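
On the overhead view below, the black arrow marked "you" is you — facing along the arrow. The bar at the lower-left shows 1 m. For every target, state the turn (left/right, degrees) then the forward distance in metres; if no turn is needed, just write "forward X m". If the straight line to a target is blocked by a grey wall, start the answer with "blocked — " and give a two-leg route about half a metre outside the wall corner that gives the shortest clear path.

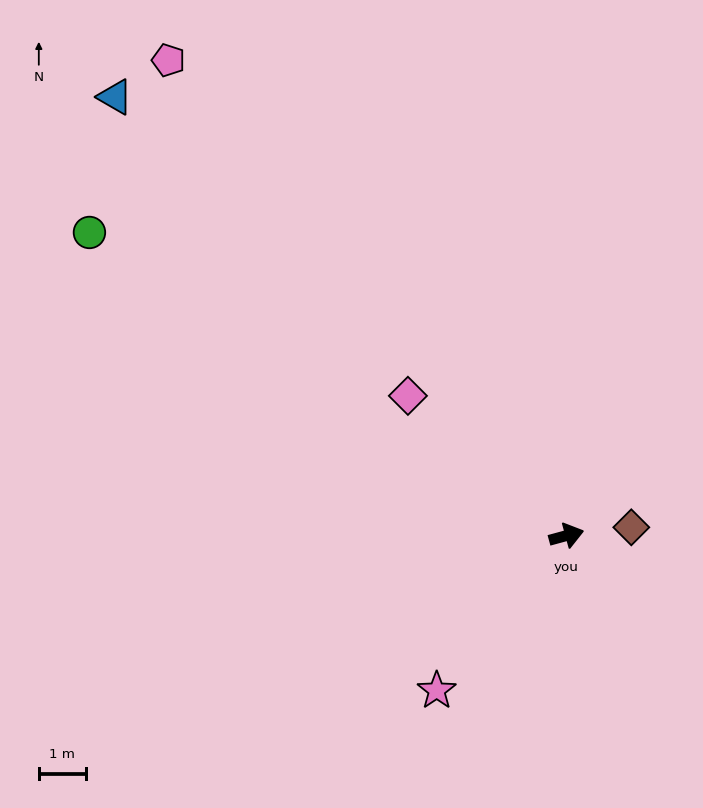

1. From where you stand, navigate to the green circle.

turn left 132°, forward 12.1 m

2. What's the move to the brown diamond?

turn right 8°, forward 1.4 m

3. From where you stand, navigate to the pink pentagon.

turn left 115°, forward 13.3 m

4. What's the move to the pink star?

turn right 145°, forward 4.3 m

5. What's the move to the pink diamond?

turn left 123°, forward 4.5 m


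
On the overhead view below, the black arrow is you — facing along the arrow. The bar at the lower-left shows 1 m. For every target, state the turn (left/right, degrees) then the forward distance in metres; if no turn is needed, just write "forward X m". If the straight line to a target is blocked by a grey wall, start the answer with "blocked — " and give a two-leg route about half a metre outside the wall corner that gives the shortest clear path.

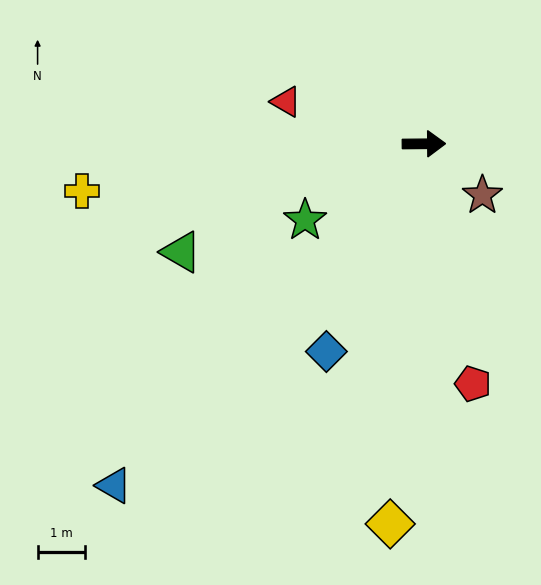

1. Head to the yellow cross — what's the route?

turn right 173°, forward 7.3 m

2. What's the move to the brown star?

turn right 42°, forward 1.7 m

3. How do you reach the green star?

turn right 148°, forward 3.0 m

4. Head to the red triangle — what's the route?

turn left 163°, forward 3.1 m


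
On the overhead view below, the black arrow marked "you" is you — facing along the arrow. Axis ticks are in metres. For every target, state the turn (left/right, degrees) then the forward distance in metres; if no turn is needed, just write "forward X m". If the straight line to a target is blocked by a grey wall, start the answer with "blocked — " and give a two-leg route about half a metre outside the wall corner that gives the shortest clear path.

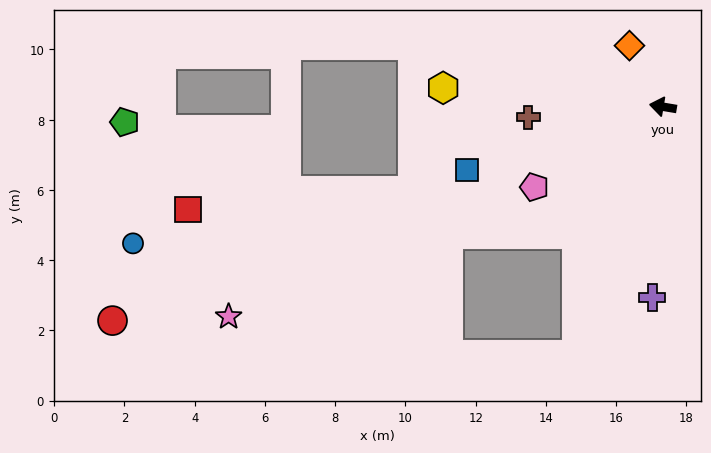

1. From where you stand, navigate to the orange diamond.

turn right 52°, forward 2.0 m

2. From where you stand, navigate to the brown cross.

turn left 14°, forward 3.8 m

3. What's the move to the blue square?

turn left 27°, forward 5.9 m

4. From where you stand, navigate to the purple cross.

turn left 96°, forward 5.4 m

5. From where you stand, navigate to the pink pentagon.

turn left 42°, forward 4.3 m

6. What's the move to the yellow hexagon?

turn left 5°, forward 6.3 m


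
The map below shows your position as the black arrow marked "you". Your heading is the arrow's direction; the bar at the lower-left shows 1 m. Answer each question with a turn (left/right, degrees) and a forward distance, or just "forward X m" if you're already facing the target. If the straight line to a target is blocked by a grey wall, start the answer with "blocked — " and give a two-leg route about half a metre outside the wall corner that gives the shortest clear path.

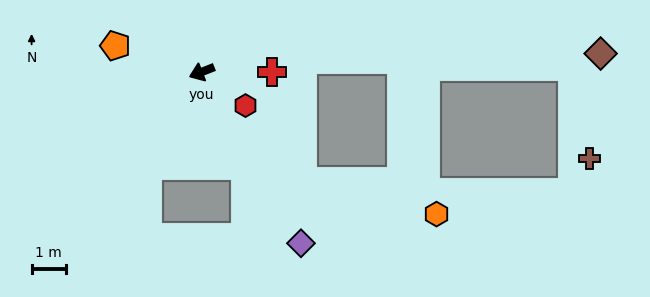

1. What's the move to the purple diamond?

turn left 99°, forward 5.8 m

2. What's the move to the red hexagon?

turn left 121°, forward 1.6 m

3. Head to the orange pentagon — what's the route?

turn right 38°, forward 2.6 m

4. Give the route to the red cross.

turn left 158°, forward 2.0 m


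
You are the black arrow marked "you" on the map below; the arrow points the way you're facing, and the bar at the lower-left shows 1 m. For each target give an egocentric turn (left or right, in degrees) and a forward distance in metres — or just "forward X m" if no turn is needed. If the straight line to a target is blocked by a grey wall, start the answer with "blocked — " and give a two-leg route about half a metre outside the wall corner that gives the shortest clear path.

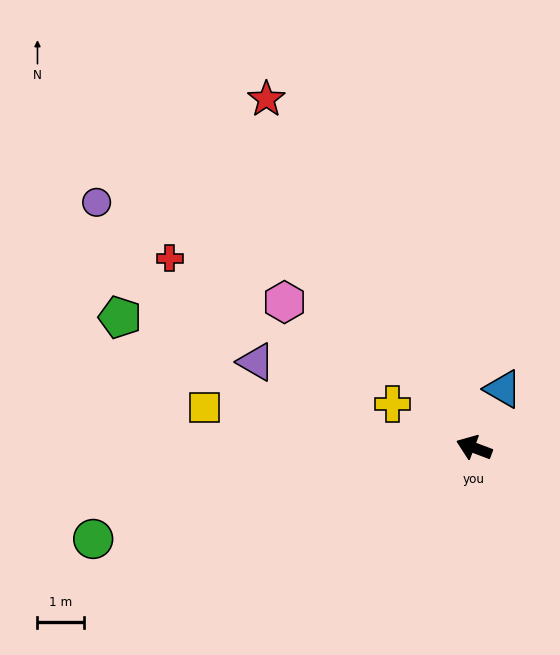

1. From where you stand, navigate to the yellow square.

turn left 12°, forward 5.9 m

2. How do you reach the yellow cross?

turn right 8°, forward 2.0 m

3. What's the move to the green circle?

turn left 34°, forward 8.4 m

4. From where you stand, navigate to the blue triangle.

turn right 96°, forward 1.4 m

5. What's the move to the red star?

turn right 39°, forward 8.7 m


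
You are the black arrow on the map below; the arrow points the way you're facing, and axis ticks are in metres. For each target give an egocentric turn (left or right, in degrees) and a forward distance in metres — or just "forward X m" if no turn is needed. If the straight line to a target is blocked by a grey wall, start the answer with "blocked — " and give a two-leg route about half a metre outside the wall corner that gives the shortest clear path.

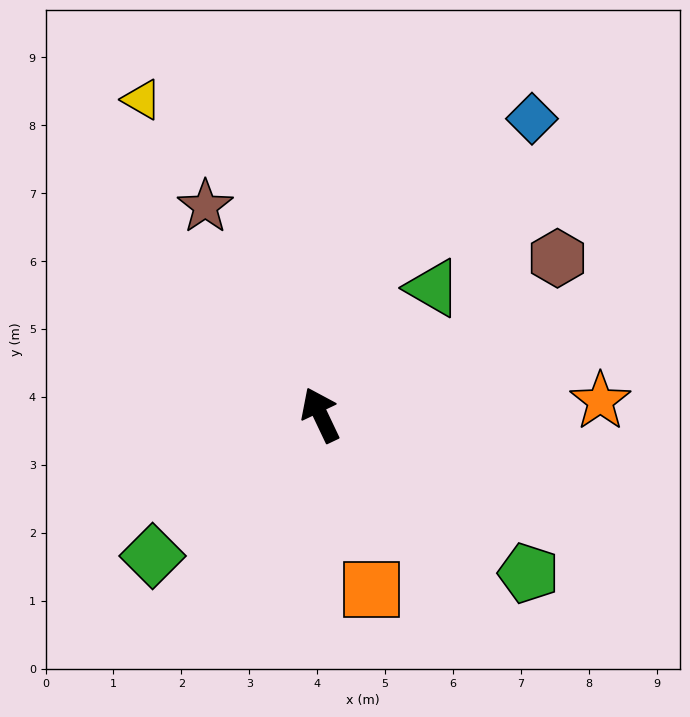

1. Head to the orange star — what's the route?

turn right 113°, forward 4.1 m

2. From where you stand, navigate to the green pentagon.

turn right 153°, forward 3.9 m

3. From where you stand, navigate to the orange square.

turn left 171°, forward 2.7 m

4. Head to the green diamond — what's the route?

turn left 105°, forward 3.2 m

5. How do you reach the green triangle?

turn right 67°, forward 2.5 m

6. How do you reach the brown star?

turn left 4°, forward 3.5 m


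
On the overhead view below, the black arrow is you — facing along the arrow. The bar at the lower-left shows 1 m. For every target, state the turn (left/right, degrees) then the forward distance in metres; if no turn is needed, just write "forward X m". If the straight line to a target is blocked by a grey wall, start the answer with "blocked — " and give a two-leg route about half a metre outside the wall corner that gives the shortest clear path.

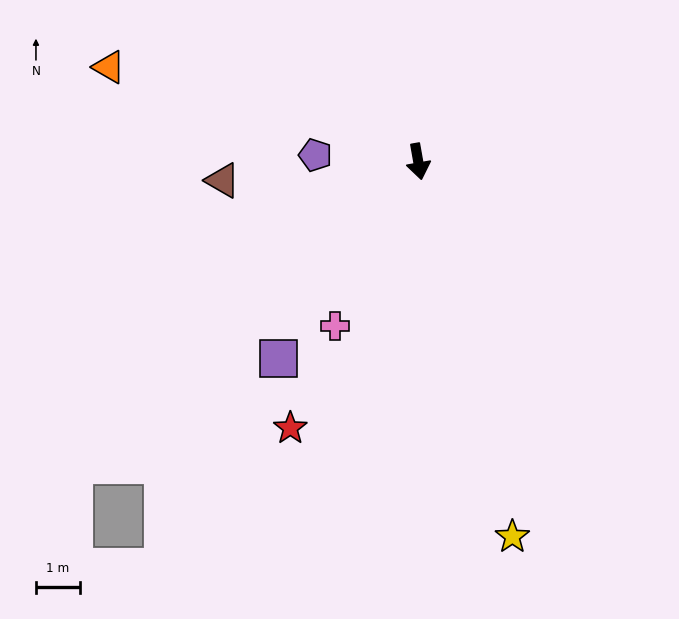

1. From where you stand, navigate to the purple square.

turn right 45°, forward 5.5 m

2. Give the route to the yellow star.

turn left 4°, forward 8.8 m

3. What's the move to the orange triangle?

turn right 117°, forward 7.4 m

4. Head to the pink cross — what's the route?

turn right 37°, forward 4.2 m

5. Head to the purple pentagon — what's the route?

turn right 104°, forward 2.3 m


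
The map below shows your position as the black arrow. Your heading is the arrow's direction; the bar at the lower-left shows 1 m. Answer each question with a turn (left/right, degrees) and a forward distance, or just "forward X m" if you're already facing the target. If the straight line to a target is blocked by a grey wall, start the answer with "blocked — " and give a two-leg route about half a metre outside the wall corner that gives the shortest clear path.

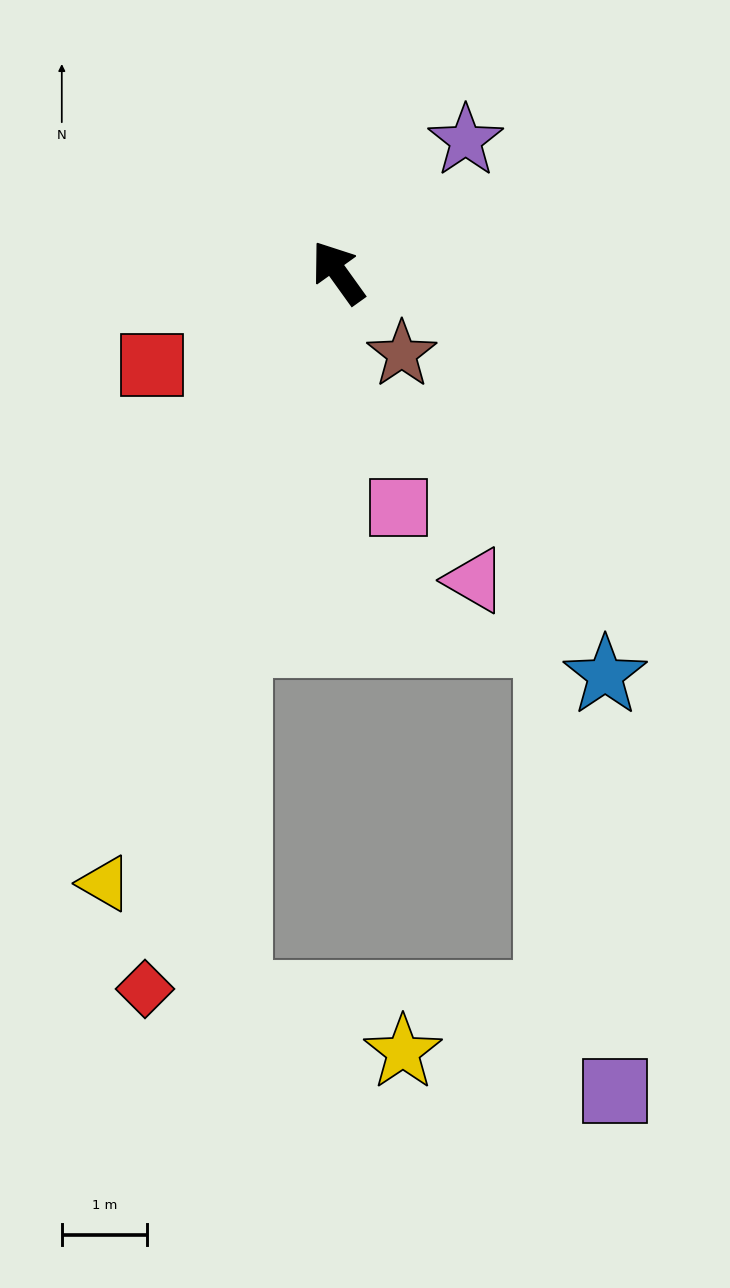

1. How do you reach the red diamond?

turn left 129°, forward 8.7 m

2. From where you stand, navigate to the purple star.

turn right 80°, forward 2.1 m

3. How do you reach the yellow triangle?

turn left 123°, forward 7.6 m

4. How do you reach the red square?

turn left 81°, forward 2.4 m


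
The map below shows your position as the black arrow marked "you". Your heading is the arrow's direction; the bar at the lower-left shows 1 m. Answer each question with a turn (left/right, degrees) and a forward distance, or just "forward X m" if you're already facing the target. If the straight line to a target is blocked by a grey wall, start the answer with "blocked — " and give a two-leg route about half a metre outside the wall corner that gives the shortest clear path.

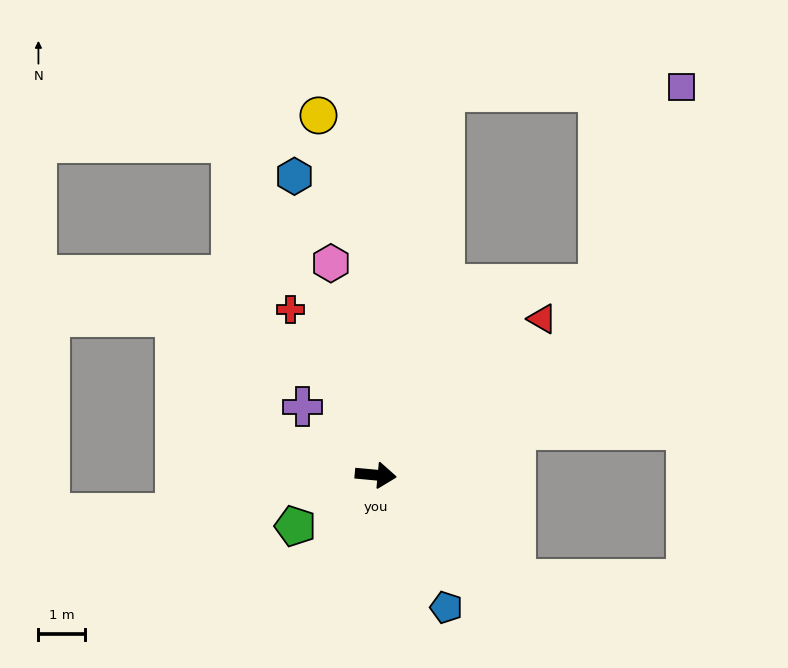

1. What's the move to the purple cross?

turn left 142°, forward 2.2 m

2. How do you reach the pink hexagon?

turn left 107°, forward 4.7 m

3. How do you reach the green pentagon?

turn right 142°, forward 2.1 m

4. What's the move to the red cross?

turn left 123°, forward 4.0 m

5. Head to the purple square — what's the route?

blocked — turn left 85°, forward 8.4 m, then turn right 78°, forward 5.1 m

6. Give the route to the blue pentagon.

turn right 57°, forward 3.2 m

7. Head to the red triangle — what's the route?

turn left 48°, forward 4.9 m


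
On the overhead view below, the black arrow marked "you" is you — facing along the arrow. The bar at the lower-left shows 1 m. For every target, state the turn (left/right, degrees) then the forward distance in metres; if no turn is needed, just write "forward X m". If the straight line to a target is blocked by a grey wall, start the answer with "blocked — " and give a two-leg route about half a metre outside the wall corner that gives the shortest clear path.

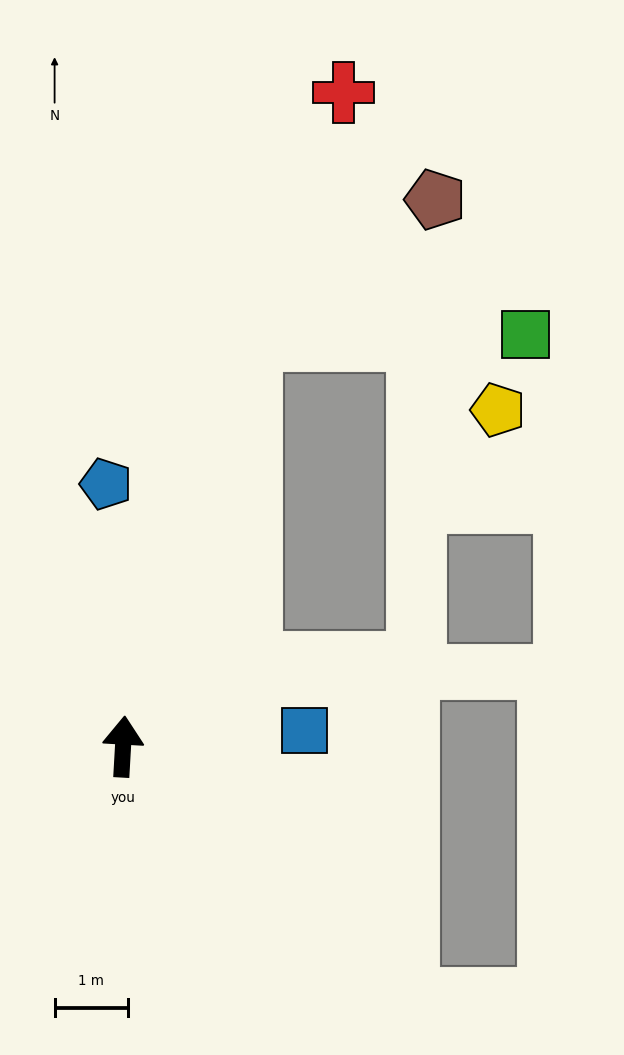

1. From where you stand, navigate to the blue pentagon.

turn left 7°, forward 3.6 m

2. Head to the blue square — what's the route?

turn right 82°, forward 2.5 m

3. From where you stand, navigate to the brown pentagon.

blocked — turn right 14°, forward 5.8 m, then turn right 35°, forward 3.2 m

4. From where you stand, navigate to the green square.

blocked — turn right 14°, forward 5.8 m, then turn right 72°, forward 3.8 m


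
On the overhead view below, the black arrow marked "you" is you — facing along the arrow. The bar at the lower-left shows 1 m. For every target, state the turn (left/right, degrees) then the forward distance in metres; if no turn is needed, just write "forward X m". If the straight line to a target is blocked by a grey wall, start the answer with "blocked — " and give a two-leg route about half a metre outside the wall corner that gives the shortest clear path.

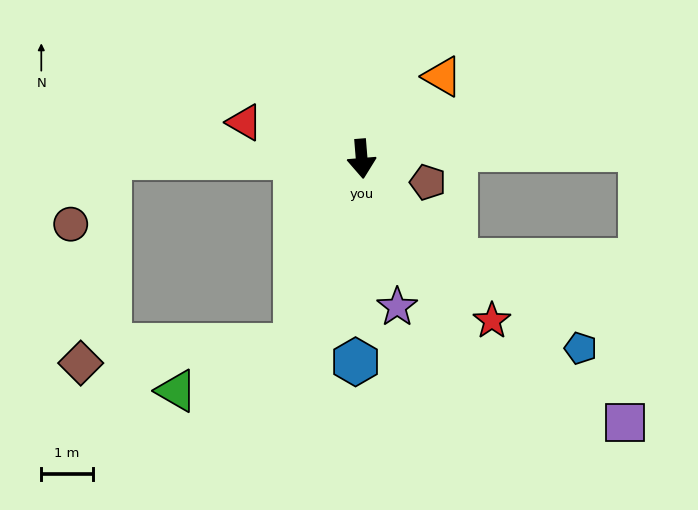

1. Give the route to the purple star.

turn left 9°, forward 3.0 m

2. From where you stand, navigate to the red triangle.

turn right 112°, forward 2.4 m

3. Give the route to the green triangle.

blocked — turn right 24°, forward 3.8 m, then turn right 49°, forward 2.5 m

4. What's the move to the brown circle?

blocked — turn right 95°, forward 4.9 m, then turn left 60°, forward 1.5 m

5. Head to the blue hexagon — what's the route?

turn right 6°, forward 4.0 m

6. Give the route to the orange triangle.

turn left 131°, forward 2.2 m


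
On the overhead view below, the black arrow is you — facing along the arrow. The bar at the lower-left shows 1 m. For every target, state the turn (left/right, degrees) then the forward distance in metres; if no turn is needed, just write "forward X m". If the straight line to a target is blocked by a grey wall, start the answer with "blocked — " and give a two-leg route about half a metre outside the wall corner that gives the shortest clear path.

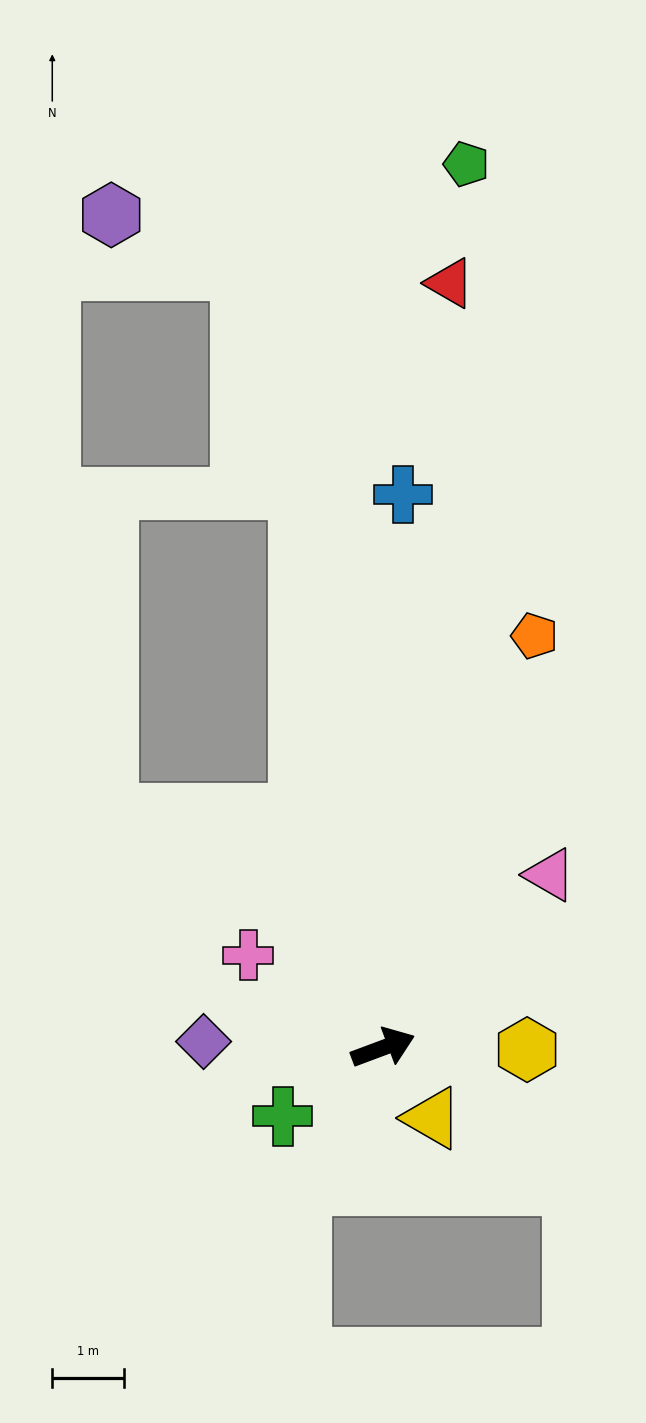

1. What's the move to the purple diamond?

turn left 158°, forward 2.5 m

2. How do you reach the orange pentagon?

turn left 49°, forward 6.1 m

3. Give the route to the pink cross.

turn left 125°, forward 2.3 m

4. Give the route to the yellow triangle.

turn right 76°, forward 1.2 m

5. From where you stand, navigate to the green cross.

turn right 166°, forward 1.7 m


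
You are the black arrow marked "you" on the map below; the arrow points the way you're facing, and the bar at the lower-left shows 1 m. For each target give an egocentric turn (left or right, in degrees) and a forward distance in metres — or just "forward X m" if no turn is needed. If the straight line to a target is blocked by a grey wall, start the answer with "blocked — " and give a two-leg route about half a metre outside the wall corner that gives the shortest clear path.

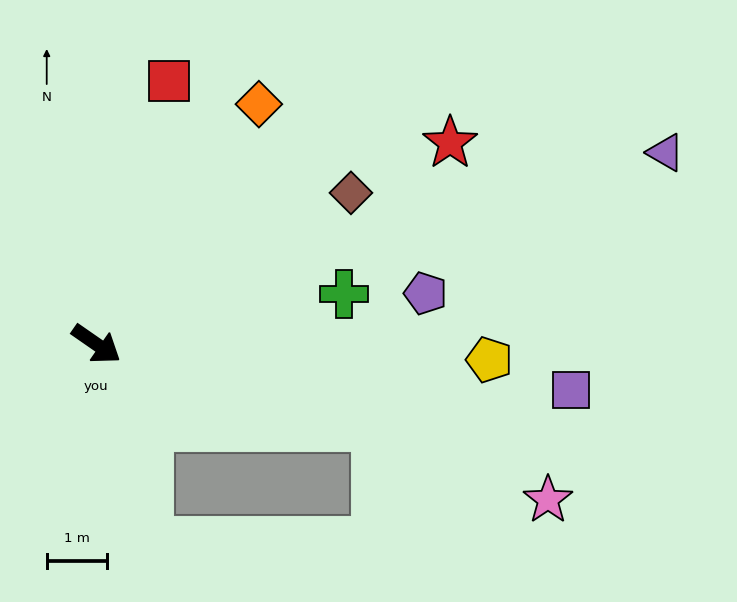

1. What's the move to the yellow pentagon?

turn left 32°, forward 6.5 m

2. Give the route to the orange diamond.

turn left 91°, forward 4.8 m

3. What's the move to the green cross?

turn left 46°, forward 4.2 m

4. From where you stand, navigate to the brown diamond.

turn left 65°, forward 4.9 m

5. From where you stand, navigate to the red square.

turn left 109°, forward 4.5 m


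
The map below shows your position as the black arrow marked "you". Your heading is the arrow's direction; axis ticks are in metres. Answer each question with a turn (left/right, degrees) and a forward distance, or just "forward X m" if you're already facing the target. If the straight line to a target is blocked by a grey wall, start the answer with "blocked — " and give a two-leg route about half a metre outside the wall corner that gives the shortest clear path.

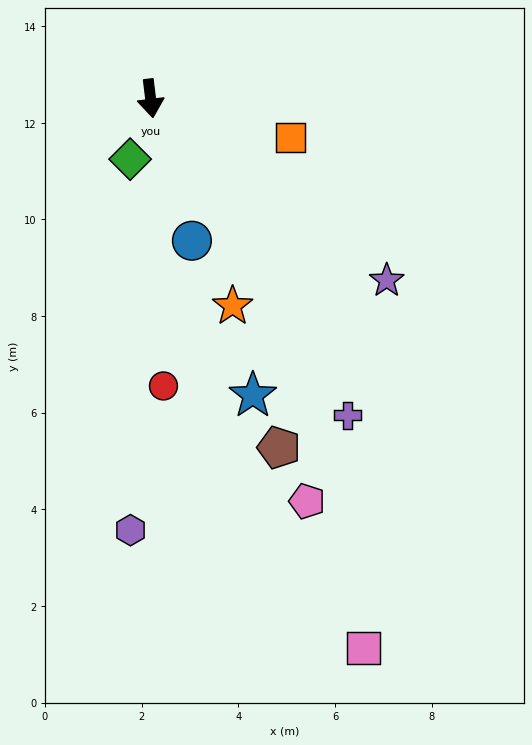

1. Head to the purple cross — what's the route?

turn left 25°, forward 7.7 m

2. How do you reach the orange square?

turn left 67°, forward 3.0 m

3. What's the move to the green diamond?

turn right 26°, forward 1.3 m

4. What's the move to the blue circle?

turn left 9°, forward 3.1 m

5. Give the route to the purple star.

turn left 45°, forward 6.2 m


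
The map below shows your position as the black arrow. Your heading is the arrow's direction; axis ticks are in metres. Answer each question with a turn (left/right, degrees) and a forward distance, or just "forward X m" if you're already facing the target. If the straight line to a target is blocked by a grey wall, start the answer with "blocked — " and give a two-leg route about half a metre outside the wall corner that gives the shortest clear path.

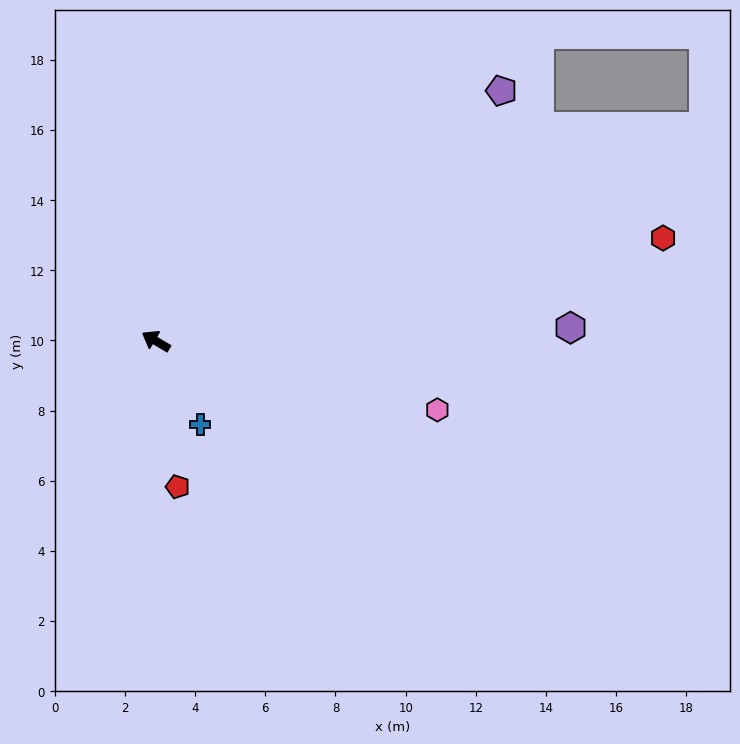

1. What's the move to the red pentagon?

turn left 129°, forward 4.2 m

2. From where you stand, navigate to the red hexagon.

turn right 138°, forward 14.8 m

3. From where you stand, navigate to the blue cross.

turn left 149°, forward 2.7 m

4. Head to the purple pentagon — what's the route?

turn right 113°, forward 12.2 m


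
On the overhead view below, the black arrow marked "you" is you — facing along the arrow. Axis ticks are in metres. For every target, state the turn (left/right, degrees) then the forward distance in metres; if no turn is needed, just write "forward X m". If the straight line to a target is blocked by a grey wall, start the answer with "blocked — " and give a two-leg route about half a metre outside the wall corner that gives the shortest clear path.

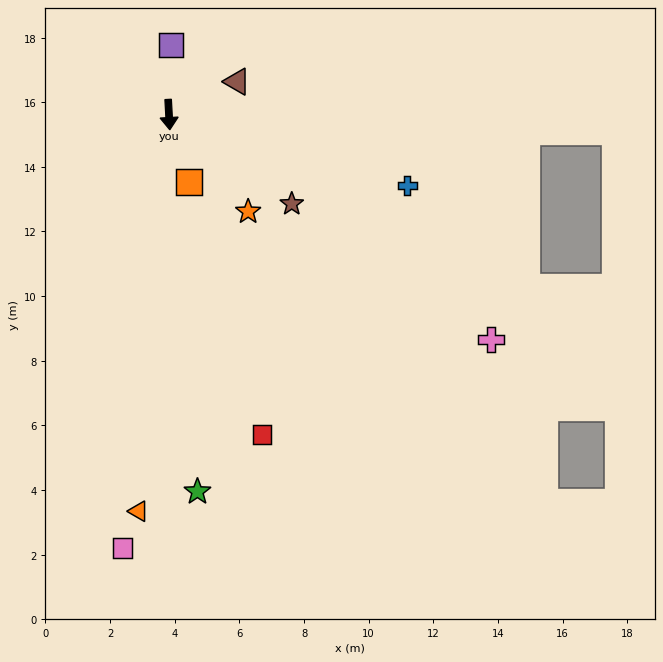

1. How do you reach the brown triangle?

turn left 113°, forward 2.3 m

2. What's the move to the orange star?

turn left 36°, forward 3.9 m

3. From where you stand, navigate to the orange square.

turn left 14°, forward 2.2 m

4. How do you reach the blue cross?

turn left 70°, forward 7.7 m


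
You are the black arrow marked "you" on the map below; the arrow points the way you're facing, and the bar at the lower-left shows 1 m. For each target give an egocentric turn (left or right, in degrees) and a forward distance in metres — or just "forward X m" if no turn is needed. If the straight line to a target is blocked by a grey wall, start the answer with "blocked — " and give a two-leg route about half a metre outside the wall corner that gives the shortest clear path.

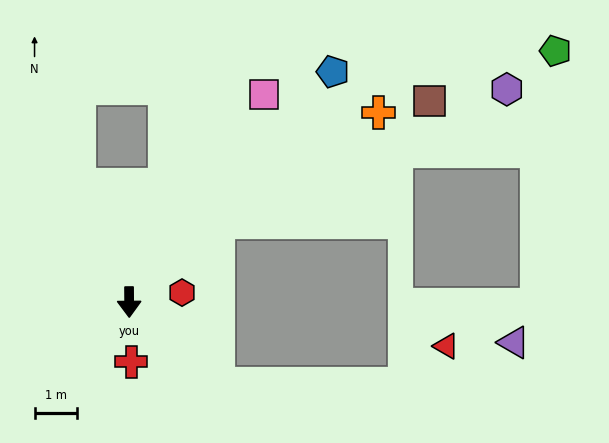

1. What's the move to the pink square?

turn left 147°, forward 5.9 m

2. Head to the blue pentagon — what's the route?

turn left 138°, forward 7.3 m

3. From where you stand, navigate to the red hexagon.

turn left 100°, forward 1.3 m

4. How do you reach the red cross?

forward 1.4 m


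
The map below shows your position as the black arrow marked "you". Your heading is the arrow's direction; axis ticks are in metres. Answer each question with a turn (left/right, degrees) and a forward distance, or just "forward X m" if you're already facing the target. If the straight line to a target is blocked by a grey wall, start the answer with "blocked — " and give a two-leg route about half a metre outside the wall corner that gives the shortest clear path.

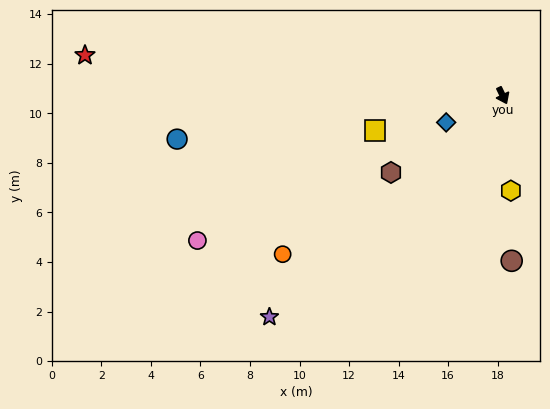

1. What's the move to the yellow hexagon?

turn right 21°, forward 3.9 m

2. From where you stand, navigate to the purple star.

turn right 72°, forward 13.0 m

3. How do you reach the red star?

turn right 121°, forward 16.9 m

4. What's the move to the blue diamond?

turn right 90°, forward 2.5 m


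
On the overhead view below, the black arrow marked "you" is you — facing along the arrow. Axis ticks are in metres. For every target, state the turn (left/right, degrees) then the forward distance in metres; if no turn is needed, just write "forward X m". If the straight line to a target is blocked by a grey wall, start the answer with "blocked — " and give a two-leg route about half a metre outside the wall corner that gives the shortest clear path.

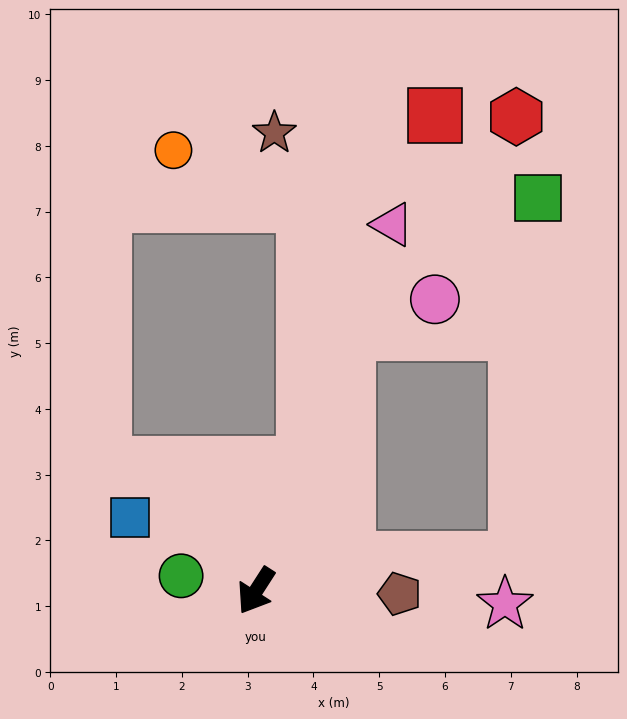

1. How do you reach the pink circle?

blocked — turn right 167°, forward 4.2 m, then turn right 49°, forward 1.4 m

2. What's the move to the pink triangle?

turn right 168°, forward 5.9 m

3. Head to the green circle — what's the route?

turn right 69°, forward 1.2 m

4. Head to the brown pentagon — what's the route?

turn left 122°, forward 2.2 m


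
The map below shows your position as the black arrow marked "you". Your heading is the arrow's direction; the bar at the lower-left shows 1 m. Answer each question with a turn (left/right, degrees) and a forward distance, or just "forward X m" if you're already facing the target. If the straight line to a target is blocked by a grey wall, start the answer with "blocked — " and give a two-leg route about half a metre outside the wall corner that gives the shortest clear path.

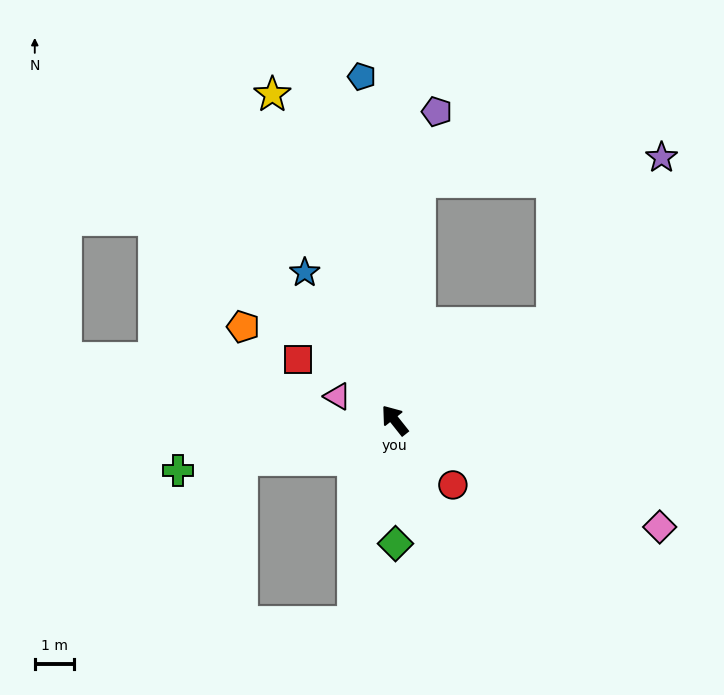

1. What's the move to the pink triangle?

turn left 29°, forward 1.6 m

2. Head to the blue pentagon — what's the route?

turn right 33°, forward 8.8 m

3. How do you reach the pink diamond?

turn right 150°, forward 7.3 m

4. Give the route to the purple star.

blocked — turn right 97°, forward 4.7 m, then turn left 25°, forward 5.1 m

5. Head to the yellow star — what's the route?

turn right 18°, forward 8.8 m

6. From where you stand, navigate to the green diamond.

turn left 142°, forward 3.1 m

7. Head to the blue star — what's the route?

turn right 7°, forward 4.4 m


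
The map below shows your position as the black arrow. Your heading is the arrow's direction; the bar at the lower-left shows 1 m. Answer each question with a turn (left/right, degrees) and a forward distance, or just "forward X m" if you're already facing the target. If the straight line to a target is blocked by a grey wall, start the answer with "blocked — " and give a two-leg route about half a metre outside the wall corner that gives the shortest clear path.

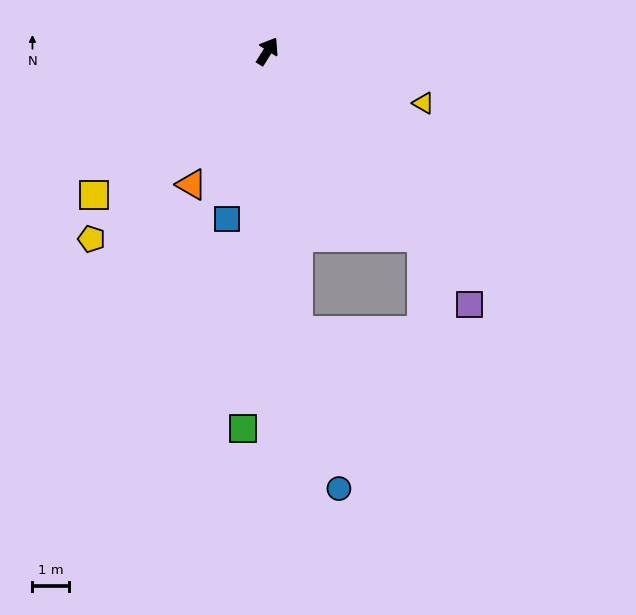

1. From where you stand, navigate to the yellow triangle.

turn right 76°, forward 4.5 m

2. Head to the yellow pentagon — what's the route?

turn left 169°, forward 7.1 m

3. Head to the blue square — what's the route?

turn right 161°, forward 4.7 m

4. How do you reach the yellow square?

turn left 162°, forward 6.2 m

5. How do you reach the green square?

turn right 152°, forward 10.4 m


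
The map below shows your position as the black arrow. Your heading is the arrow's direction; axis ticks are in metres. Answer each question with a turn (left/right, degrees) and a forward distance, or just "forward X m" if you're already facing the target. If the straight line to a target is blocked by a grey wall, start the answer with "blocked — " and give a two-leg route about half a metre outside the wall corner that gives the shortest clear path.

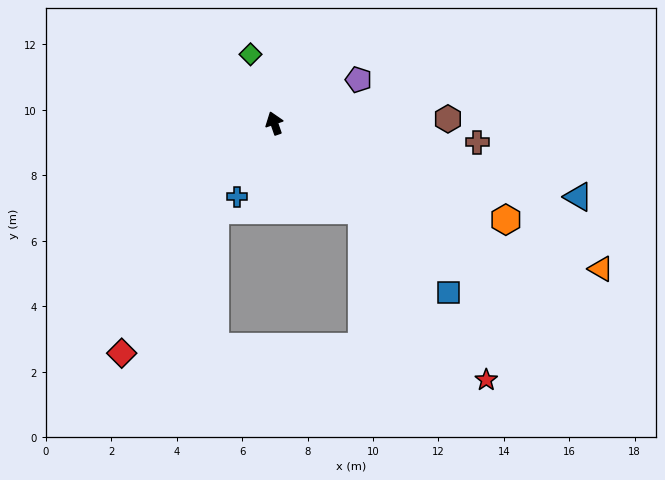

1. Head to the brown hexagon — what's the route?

turn right 108°, forward 5.3 m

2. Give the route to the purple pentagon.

turn right 82°, forward 2.9 m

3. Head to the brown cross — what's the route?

turn right 114°, forward 6.2 m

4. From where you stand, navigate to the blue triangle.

turn right 123°, forward 9.6 m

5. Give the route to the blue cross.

turn left 134°, forward 2.5 m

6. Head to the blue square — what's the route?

turn right 153°, forward 7.4 m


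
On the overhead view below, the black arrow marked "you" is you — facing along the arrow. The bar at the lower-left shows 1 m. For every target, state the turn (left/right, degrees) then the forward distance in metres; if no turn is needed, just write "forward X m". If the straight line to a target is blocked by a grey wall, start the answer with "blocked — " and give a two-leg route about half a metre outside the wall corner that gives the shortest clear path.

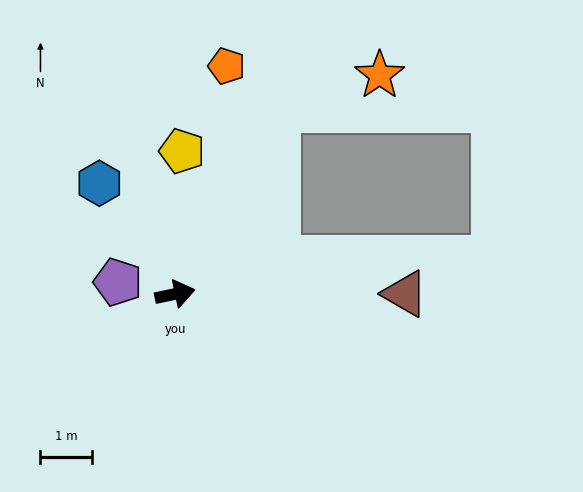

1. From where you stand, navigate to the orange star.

blocked — turn left 49°, forward 4.1 m, then turn right 42°, forward 2.1 m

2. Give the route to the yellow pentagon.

turn left 75°, forward 2.8 m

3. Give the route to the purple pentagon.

turn left 156°, forward 1.1 m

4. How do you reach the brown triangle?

turn right 12°, forward 4.4 m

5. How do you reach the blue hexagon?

turn left 112°, forward 2.6 m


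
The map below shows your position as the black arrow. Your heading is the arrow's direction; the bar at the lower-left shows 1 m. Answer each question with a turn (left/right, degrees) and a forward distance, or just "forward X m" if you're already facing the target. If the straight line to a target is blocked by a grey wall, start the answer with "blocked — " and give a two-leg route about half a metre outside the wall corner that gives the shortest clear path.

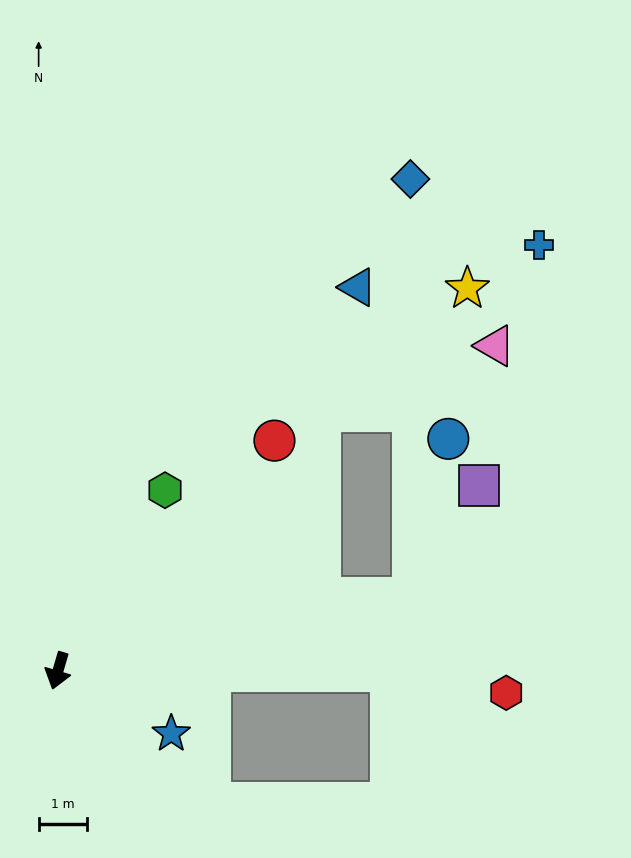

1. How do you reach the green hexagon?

turn left 166°, forward 4.4 m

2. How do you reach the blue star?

turn left 77°, forward 2.7 m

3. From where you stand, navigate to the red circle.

turn left 153°, forward 6.6 m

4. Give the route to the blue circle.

blocked — turn left 118°, forward 7.5 m, then turn left 66°, forward 3.4 m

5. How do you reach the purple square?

blocked — turn left 118°, forward 7.5 m, then turn left 48°, forward 2.7 m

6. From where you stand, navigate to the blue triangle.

turn left 158°, forward 10.1 m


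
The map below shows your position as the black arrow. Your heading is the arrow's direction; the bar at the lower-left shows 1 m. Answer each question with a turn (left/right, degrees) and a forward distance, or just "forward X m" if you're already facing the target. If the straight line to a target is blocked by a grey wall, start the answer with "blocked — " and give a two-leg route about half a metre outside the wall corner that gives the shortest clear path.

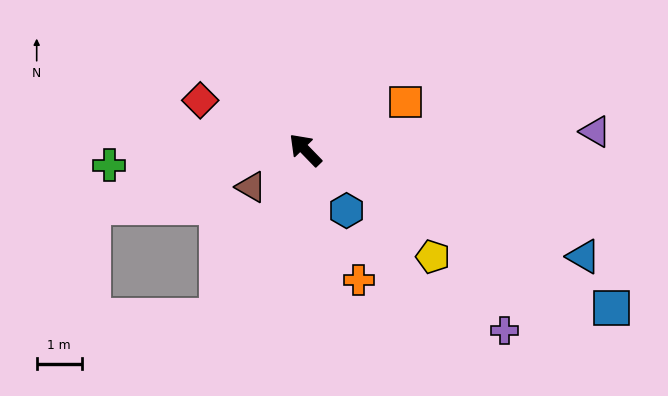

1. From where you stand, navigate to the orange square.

turn right 109°, forward 2.5 m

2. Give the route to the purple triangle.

turn right 131°, forward 6.5 m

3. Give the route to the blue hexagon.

turn left 170°, forward 1.6 m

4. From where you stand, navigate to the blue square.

turn right 161°, forward 7.7 m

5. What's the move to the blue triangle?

turn right 155°, forward 6.6 m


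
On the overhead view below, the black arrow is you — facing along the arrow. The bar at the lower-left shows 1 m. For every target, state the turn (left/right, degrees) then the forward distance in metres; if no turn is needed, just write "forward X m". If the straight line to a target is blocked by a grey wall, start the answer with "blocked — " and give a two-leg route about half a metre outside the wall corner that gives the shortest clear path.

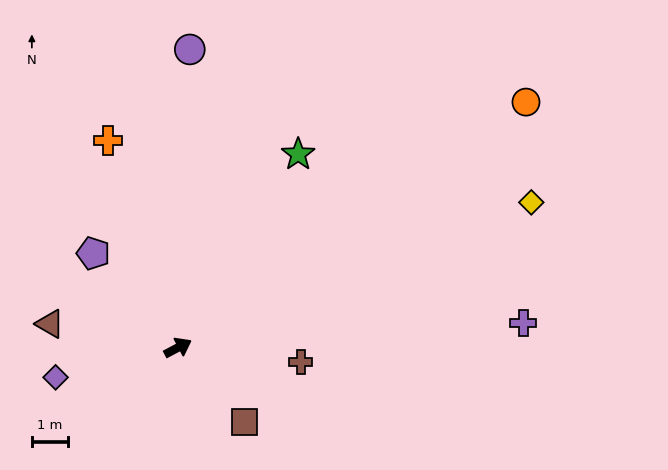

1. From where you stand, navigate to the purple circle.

turn left 60°, forward 8.4 m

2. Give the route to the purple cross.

turn right 24°, forward 9.7 m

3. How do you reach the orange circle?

turn left 7°, forward 11.9 m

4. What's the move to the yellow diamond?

turn right 5°, forward 10.7 m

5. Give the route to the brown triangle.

turn left 142°, forward 3.7 m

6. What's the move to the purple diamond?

turn left 166°, forward 3.5 m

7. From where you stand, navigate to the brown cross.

turn right 34°, forward 3.5 m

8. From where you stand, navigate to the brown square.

turn right 76°, forward 2.8 m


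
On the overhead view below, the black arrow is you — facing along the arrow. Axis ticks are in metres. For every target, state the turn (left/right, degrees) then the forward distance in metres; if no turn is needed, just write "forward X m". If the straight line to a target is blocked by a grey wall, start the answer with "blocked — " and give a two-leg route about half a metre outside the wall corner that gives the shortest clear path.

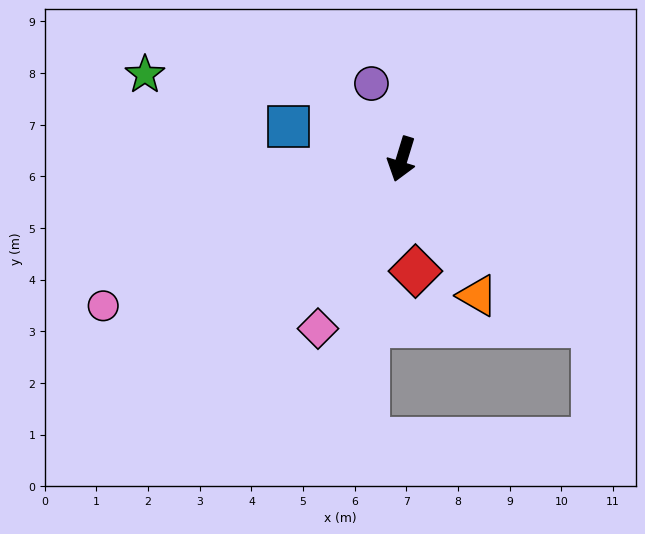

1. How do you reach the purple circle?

turn right 141°, forward 1.6 m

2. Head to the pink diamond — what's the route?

turn right 9°, forward 3.7 m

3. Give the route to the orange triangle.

turn left 46°, forward 3.0 m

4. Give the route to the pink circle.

turn right 47°, forward 6.4 m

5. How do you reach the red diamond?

turn left 24°, forward 2.2 m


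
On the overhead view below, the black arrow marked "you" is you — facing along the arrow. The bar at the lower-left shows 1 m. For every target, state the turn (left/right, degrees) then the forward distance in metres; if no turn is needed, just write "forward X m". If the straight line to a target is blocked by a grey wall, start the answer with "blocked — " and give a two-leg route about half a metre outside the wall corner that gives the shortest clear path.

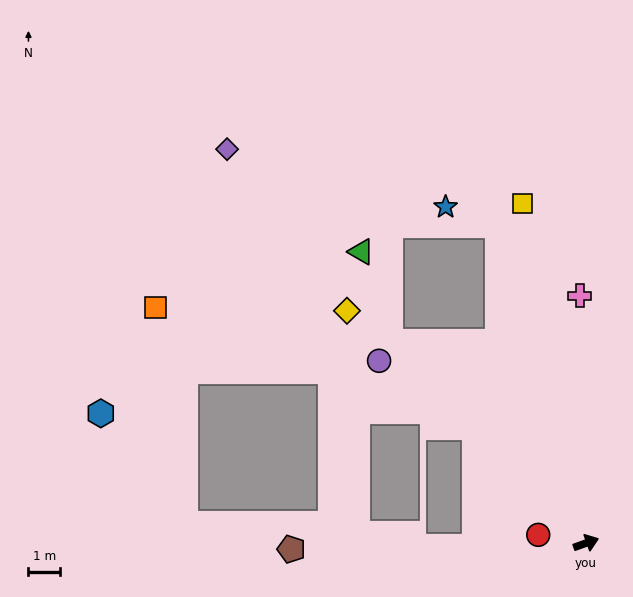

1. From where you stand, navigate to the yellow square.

turn left 81°, forward 11.0 m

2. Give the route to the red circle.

turn left 150°, forward 1.5 m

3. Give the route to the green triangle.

blocked — turn left 115°, forward 8.9 m, then turn right 27°, forward 3.0 m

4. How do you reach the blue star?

blocked — turn left 86°, forward 10.5 m, then turn left 55°, forward 1.8 m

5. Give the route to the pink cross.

turn left 72°, forward 7.9 m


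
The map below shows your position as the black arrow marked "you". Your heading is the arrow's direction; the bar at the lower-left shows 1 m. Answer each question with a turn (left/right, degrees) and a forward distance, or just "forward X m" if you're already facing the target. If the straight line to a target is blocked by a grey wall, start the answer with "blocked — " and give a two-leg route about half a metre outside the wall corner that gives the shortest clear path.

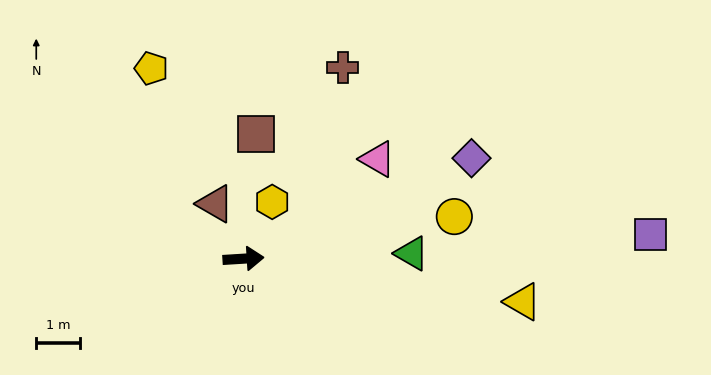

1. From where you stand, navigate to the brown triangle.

turn left 114°, forward 1.4 m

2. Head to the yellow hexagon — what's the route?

turn left 60°, forward 1.5 m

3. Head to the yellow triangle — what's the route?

turn right 12°, forward 6.5 m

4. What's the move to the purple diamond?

turn left 20°, forward 5.7 m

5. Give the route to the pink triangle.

turn left 33°, forward 3.9 m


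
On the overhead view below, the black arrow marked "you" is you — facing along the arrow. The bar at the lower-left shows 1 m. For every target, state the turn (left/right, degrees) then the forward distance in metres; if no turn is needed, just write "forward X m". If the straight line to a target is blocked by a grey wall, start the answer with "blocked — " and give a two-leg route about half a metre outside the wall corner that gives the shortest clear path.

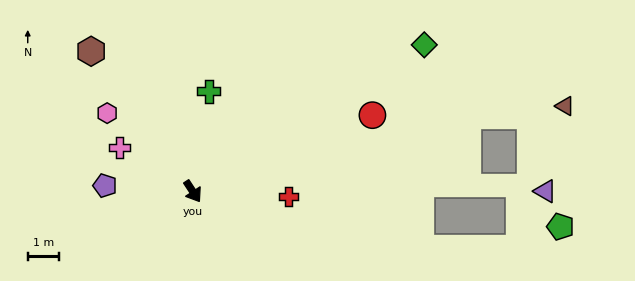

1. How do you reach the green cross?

turn left 138°, forward 3.2 m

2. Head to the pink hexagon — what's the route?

turn right 166°, forward 3.7 m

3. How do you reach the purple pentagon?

turn right 127°, forward 2.8 m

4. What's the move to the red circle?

turn left 80°, forward 6.2 m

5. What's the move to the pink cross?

turn right 154°, forward 2.7 m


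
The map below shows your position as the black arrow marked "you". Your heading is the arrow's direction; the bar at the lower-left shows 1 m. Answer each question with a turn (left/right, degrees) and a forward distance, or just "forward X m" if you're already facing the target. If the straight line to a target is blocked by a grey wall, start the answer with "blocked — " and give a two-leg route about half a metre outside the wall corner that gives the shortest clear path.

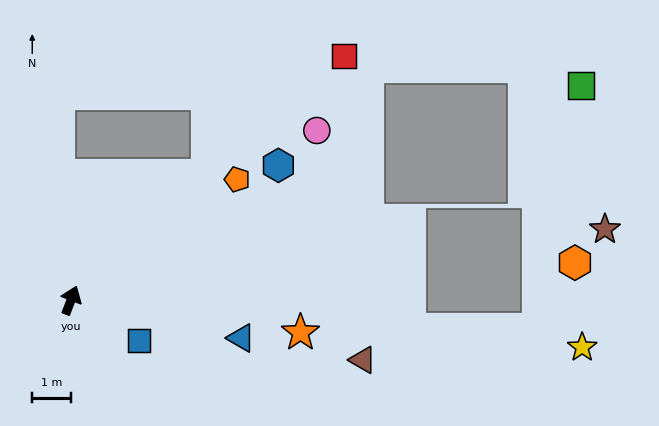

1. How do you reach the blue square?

turn right 100°, forward 2.0 m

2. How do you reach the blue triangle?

turn right 82°, forward 4.5 m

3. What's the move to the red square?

turn right 27°, forward 9.4 m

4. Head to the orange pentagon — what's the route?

turn right 33°, forward 5.3 m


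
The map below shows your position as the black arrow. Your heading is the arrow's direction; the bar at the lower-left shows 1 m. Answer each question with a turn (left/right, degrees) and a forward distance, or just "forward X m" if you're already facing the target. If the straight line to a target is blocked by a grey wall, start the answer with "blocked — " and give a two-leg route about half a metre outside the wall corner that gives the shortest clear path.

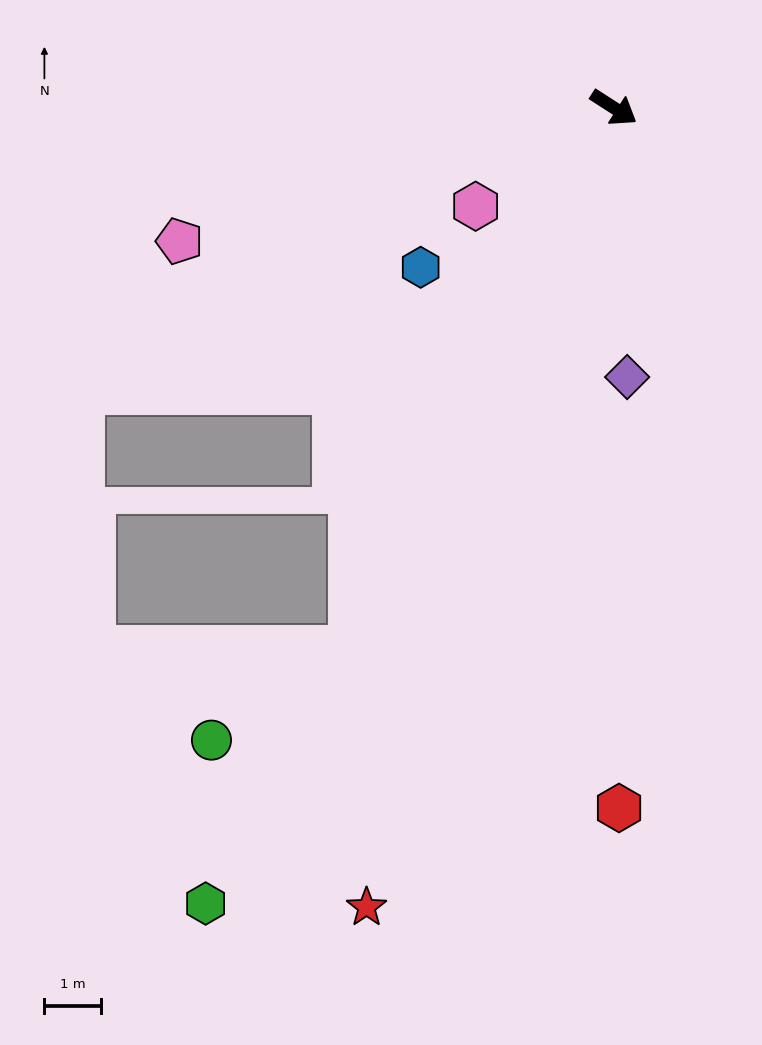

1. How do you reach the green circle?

blocked — turn right 83°, forward 10.7 m, then turn right 31°, forward 3.0 m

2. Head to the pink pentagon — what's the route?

turn right 130°, forward 8.1 m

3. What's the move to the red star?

turn right 74°, forward 14.9 m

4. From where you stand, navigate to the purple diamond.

turn right 54°, forward 4.8 m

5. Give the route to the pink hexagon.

turn right 112°, forward 3.0 m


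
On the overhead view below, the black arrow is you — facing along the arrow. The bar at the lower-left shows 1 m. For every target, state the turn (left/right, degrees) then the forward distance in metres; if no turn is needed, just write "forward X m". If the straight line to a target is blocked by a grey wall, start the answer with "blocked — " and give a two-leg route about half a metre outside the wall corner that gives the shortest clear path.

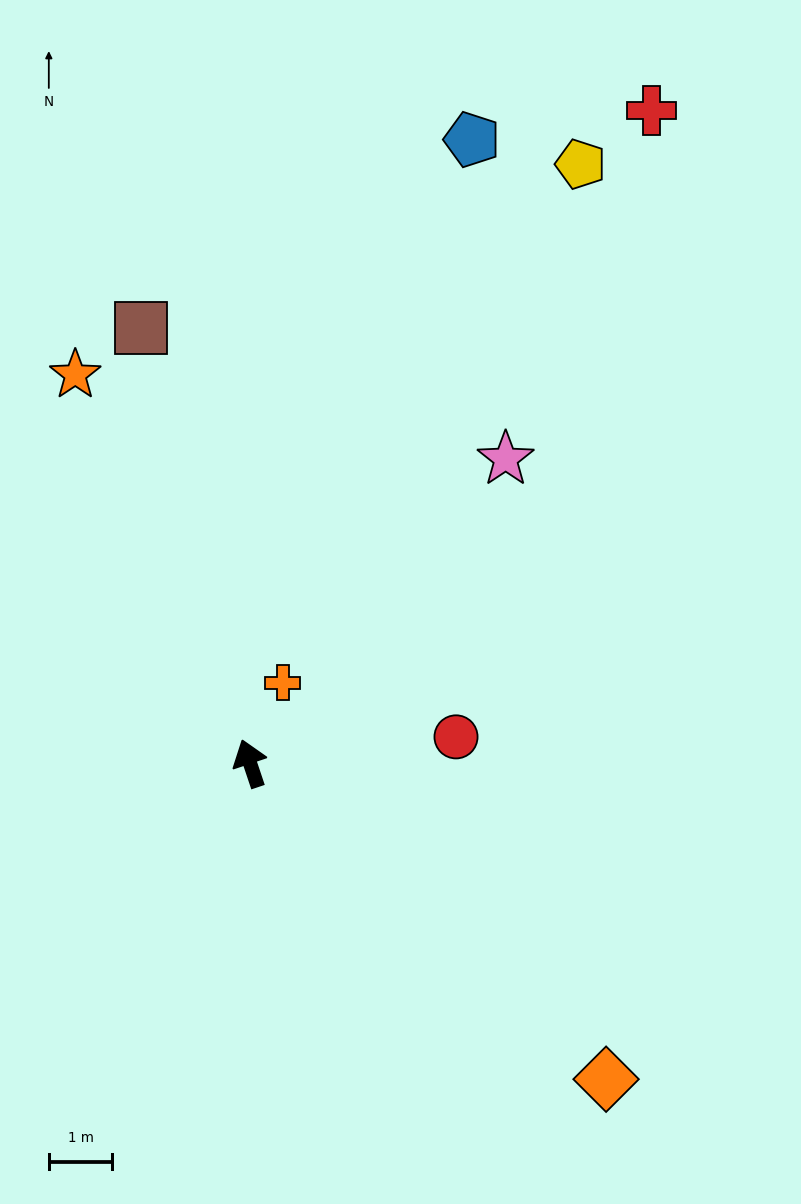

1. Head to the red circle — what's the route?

turn right 101°, forward 3.3 m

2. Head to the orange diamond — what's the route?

turn right 150°, forward 7.5 m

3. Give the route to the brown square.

turn right 4°, forward 7.1 m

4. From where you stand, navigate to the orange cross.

turn right 40°, forward 1.4 m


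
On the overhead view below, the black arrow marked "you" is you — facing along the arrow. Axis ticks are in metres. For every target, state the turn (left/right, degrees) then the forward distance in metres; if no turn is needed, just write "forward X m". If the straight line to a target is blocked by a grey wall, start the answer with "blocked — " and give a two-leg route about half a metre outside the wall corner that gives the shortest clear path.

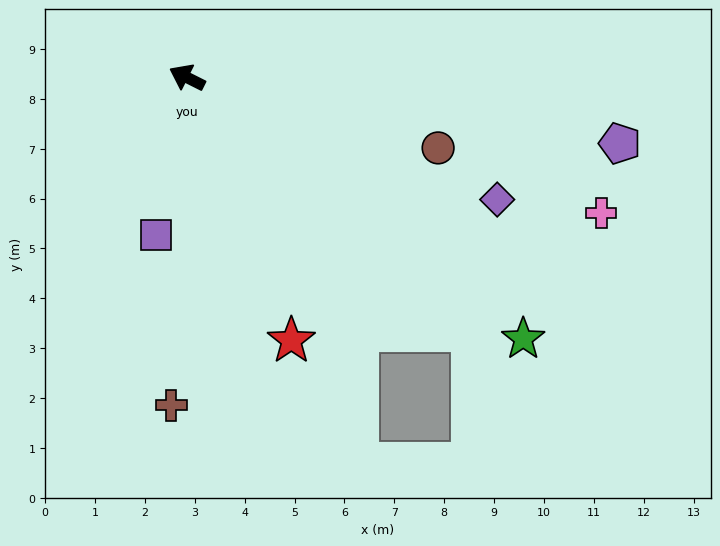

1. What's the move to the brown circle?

turn right 169°, forward 5.2 m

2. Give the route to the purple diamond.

turn right 175°, forward 6.7 m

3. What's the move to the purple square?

turn left 105°, forward 3.2 m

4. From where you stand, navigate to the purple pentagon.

turn right 162°, forward 8.8 m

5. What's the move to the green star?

turn left 169°, forward 8.5 m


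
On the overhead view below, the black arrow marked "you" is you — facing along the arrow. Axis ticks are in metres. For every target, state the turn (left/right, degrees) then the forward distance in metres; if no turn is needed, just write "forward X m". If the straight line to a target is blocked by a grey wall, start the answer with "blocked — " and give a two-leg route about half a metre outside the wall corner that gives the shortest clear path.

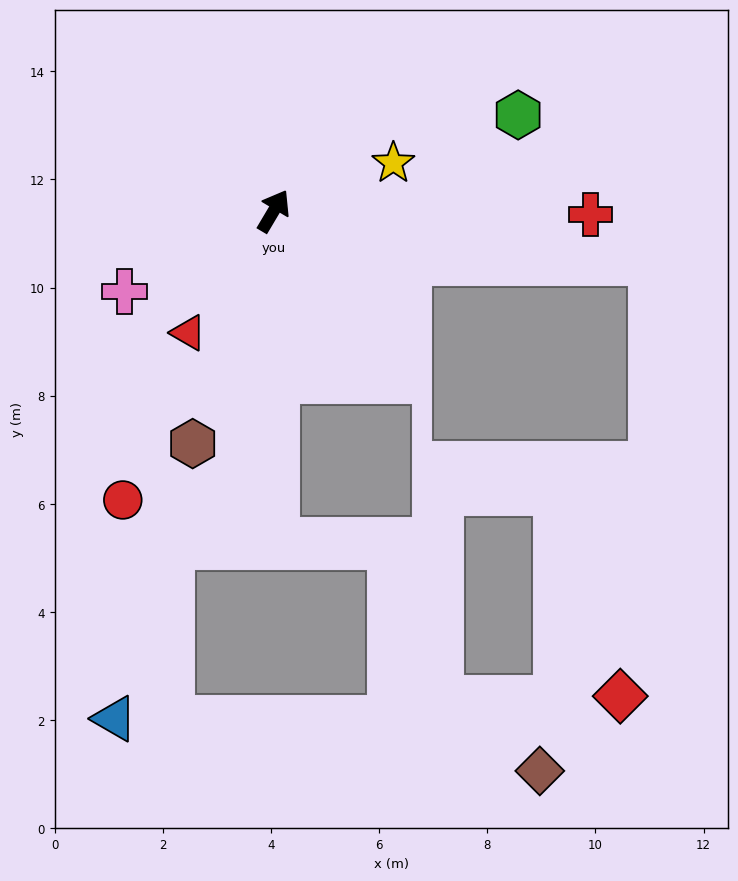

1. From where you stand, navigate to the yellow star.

turn right 37°, forward 2.4 m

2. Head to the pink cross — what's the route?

turn left 149°, forward 3.1 m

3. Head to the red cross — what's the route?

turn right 60°, forward 5.9 m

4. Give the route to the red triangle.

turn left 176°, forward 2.8 m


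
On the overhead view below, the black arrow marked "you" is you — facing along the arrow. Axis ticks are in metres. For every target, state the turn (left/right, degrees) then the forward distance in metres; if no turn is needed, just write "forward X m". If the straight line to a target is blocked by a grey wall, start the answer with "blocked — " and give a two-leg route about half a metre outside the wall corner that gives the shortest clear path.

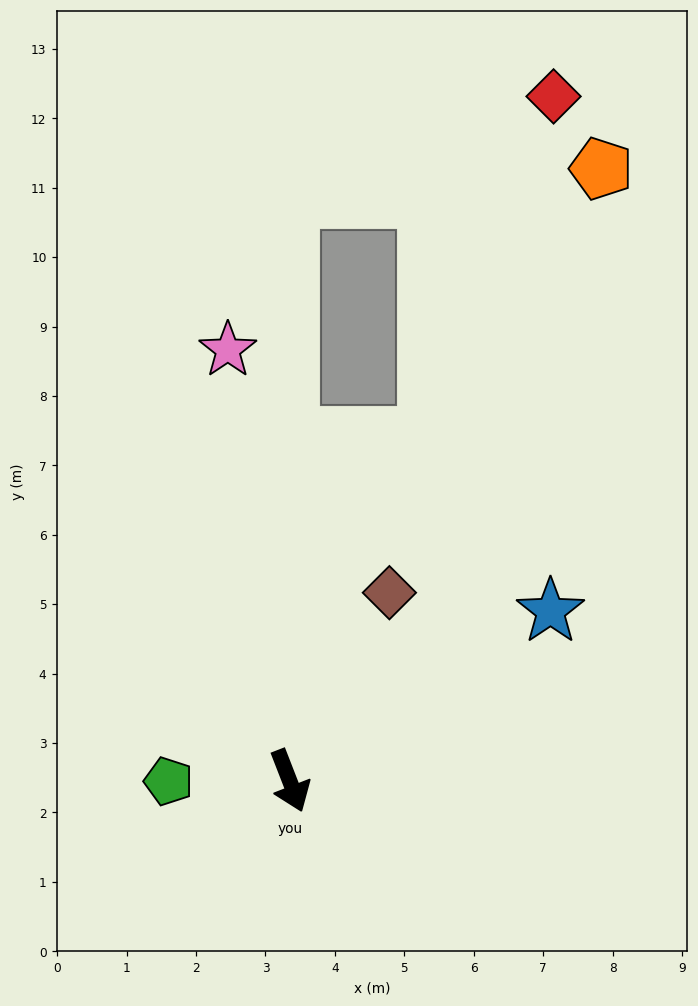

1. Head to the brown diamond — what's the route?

turn left 131°, forward 3.1 m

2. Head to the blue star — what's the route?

turn left 102°, forward 4.5 m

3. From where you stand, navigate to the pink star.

turn left 167°, forward 6.3 m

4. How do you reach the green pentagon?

turn right 111°, forward 1.7 m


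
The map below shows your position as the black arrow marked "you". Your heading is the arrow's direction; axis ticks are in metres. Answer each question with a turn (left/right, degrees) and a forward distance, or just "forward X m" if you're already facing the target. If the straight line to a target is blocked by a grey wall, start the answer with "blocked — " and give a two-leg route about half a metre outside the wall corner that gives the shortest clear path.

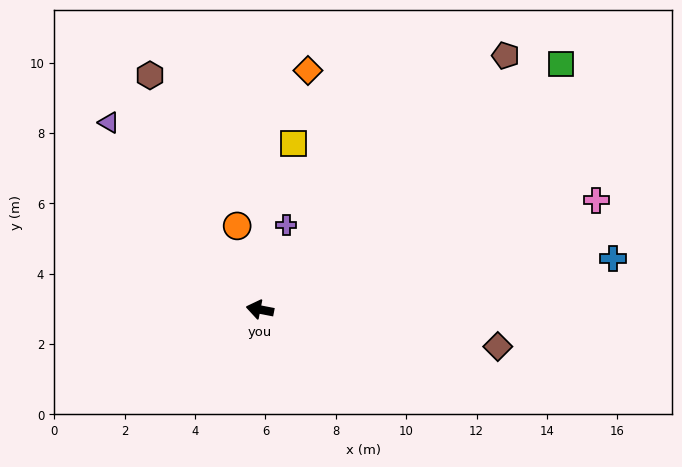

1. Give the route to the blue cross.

turn right 161°, forward 10.1 m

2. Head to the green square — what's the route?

turn right 130°, forward 11.1 m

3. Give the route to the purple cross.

turn right 96°, forward 2.5 m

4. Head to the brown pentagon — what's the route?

turn right 123°, forward 10.0 m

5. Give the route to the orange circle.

turn right 64°, forward 2.5 m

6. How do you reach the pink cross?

turn right 151°, forward 10.0 m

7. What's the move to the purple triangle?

turn right 40°, forward 6.8 m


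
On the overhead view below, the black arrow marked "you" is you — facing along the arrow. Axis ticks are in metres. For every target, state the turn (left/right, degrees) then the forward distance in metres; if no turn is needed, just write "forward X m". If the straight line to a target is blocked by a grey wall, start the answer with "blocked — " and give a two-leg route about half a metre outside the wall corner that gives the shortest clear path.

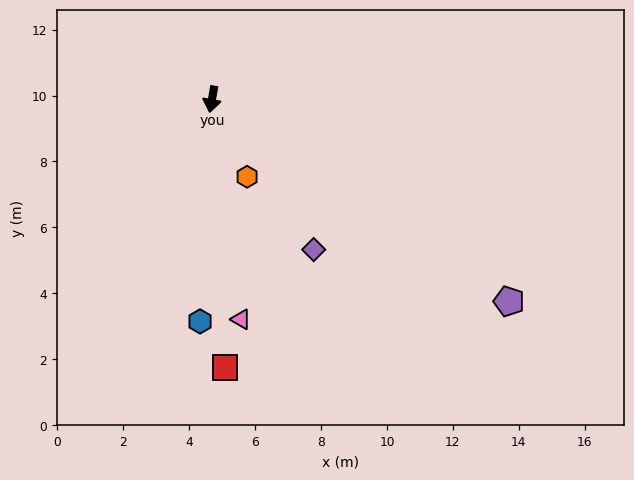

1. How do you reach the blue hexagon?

turn left 7°, forward 6.8 m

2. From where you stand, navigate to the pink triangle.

turn left 17°, forward 6.7 m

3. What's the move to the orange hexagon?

turn left 34°, forward 2.6 m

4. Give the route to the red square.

turn left 13°, forward 8.1 m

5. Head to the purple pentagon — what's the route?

turn left 66°, forward 10.9 m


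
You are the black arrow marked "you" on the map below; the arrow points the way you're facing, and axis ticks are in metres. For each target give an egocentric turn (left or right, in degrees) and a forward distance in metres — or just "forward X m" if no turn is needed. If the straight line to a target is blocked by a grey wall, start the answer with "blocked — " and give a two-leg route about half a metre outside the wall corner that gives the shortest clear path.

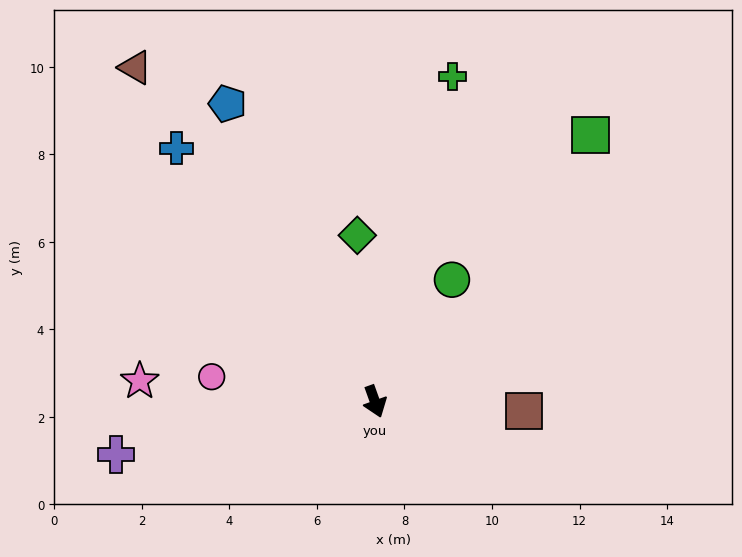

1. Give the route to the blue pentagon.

turn right 173°, forward 7.6 m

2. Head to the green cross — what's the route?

turn left 147°, forward 7.6 m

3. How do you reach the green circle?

turn left 128°, forward 3.3 m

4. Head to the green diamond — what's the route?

turn left 166°, forward 3.8 m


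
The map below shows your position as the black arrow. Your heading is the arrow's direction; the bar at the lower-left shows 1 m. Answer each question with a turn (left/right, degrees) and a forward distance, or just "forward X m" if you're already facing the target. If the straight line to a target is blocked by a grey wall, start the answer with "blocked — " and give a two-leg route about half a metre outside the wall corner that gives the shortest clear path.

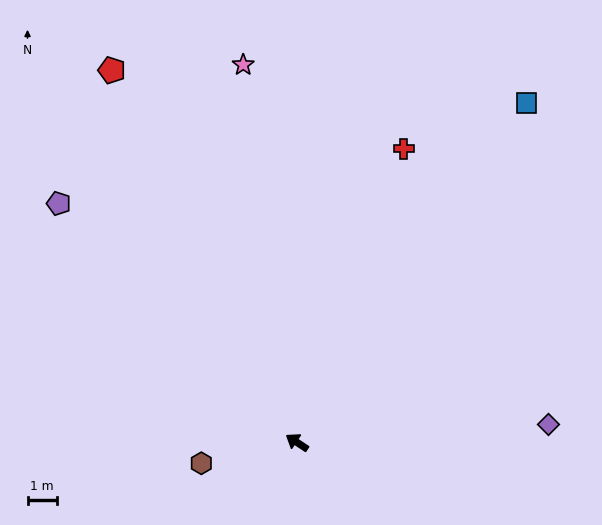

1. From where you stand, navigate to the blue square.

turn right 91°, forward 13.9 m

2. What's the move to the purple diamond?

turn right 142°, forward 8.5 m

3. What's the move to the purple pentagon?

turn right 12°, forward 11.4 m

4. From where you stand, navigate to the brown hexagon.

turn left 46°, forward 3.3 m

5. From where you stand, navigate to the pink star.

turn right 48°, forward 12.9 m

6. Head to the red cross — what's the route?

turn right 77°, forward 10.6 m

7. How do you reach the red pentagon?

turn right 30°, forward 14.1 m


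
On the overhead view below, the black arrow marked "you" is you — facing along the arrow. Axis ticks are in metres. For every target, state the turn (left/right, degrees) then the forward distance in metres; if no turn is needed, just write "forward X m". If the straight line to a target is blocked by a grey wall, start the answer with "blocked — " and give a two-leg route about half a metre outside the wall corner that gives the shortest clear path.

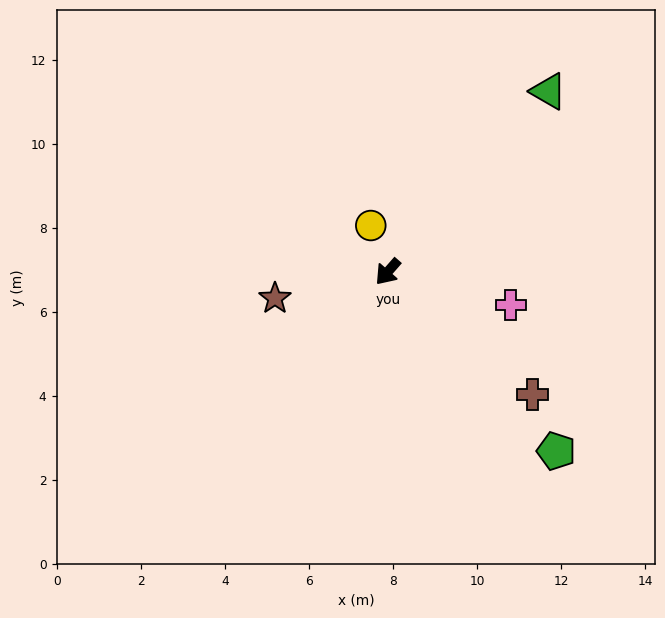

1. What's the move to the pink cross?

turn left 116°, forward 3.0 m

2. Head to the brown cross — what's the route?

turn left 91°, forward 4.5 m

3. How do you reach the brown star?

turn right 36°, forward 2.8 m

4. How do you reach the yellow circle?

turn right 119°, forward 1.2 m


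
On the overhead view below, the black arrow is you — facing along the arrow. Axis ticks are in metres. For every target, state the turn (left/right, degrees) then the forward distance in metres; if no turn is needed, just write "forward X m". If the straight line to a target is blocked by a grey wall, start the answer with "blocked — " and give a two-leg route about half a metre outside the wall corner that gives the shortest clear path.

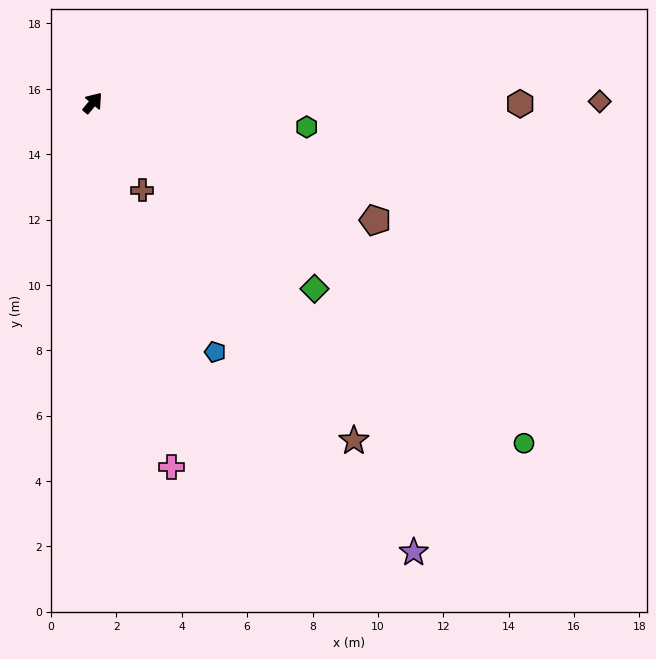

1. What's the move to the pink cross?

turn right 128°, forward 11.4 m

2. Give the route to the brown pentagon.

turn right 73°, forward 9.4 m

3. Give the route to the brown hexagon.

turn right 50°, forward 13.1 m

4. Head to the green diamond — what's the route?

turn right 90°, forward 8.9 m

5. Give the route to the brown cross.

turn right 111°, forward 3.1 m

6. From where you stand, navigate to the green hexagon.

turn right 57°, forward 6.6 m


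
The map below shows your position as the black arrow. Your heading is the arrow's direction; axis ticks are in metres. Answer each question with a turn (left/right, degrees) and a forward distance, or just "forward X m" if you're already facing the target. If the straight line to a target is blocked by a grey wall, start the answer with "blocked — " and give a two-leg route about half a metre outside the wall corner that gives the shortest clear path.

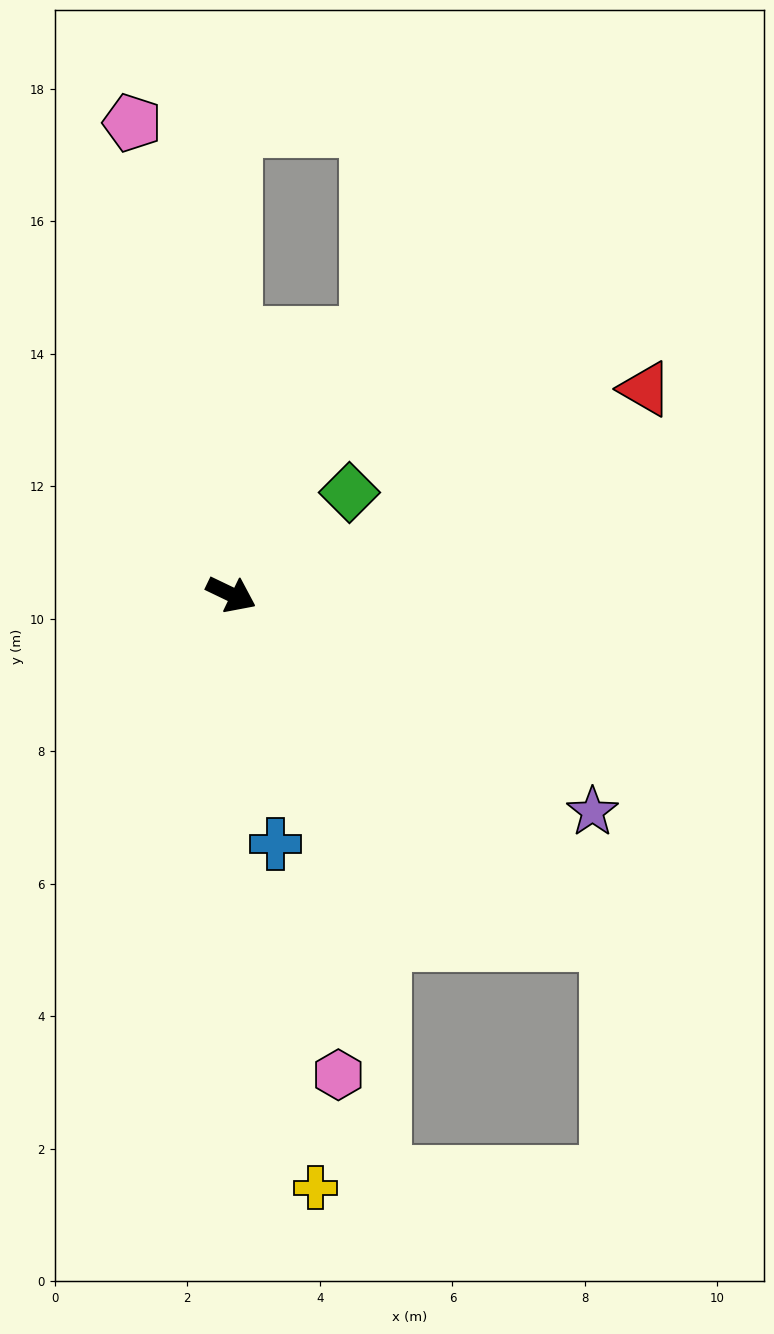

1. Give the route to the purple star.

turn right 5°, forward 6.4 m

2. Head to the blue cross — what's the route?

turn right 54°, forward 3.8 m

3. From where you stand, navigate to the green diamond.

turn left 66°, forward 2.4 m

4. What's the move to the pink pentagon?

turn left 128°, forward 7.3 m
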